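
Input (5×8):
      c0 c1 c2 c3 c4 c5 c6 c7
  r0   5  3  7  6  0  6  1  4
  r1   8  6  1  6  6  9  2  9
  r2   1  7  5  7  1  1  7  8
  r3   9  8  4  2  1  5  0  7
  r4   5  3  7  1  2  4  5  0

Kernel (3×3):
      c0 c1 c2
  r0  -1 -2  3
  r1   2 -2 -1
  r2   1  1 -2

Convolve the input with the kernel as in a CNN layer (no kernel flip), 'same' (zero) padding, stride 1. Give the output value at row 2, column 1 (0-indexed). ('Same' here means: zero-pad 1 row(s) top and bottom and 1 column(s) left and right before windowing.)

-25

The receptive field on the zero-padded input at this output position is [8 6 1 / 1 7 5 / 9 8 4]. Elementwise product with the kernel and sum: 8·-1 + 6·-2 + 1·3 + 1·2 + 7·-2 + 5·-1 + 9·1 + 8·1 + 4·-2.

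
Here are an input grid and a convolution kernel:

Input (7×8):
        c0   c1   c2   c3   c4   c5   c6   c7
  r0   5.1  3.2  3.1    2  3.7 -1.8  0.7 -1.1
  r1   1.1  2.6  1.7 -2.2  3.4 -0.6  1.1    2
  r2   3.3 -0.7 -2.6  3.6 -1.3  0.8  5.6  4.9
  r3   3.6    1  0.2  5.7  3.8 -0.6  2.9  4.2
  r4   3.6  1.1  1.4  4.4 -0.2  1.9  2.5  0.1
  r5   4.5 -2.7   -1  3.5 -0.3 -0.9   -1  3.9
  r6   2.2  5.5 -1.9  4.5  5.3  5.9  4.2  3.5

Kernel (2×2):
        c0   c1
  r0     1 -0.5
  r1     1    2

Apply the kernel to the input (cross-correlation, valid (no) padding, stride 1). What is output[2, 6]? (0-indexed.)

The receptive field on the input at this output position is [5.6 4.9 / 2.9 4.2]. Elementwise product with the kernel and sum: 5.6·1 + 4.9·-0.5 + 2.9·1 + 4.2·2.

14.45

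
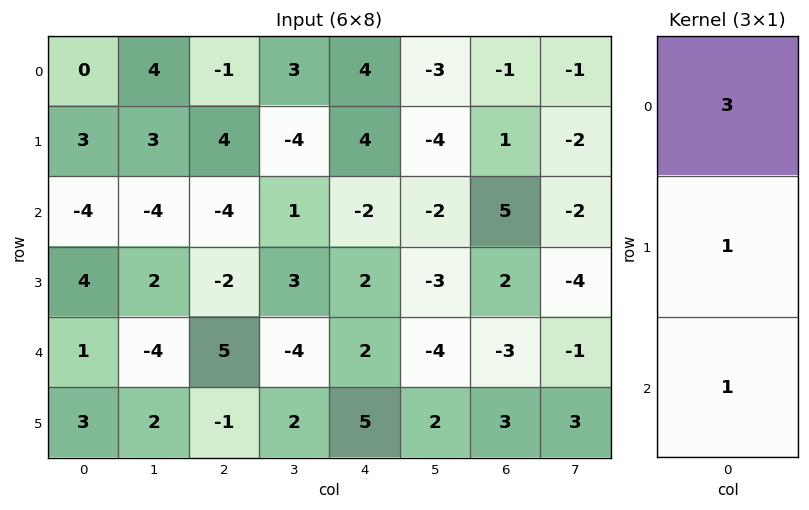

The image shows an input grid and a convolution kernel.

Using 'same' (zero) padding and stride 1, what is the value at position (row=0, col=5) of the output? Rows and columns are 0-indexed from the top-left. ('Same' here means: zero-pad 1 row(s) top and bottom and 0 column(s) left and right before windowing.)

The receptive field on the zero-padded input at this output position is [0 / -3 / -4]. Elementwise product with the kernel and sum: 0·3 + -3·1 + -4·1.

-7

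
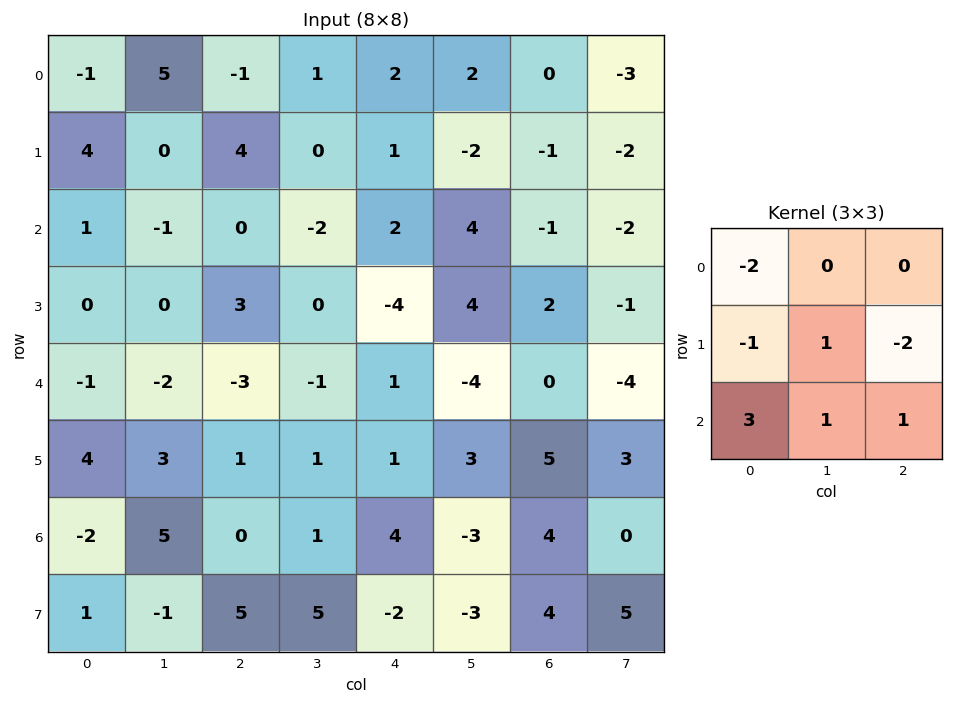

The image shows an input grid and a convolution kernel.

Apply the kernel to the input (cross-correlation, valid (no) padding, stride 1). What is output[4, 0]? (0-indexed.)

-2

The receptive field on the input at this output position is [-1 -2 -3 / 4 3 1 / -2 5 0]. Elementwise product with the kernel and sum: -1·-2 + 4·-1 + 3·1 + 1·-2 + -2·3 + 5·1 + 0·1.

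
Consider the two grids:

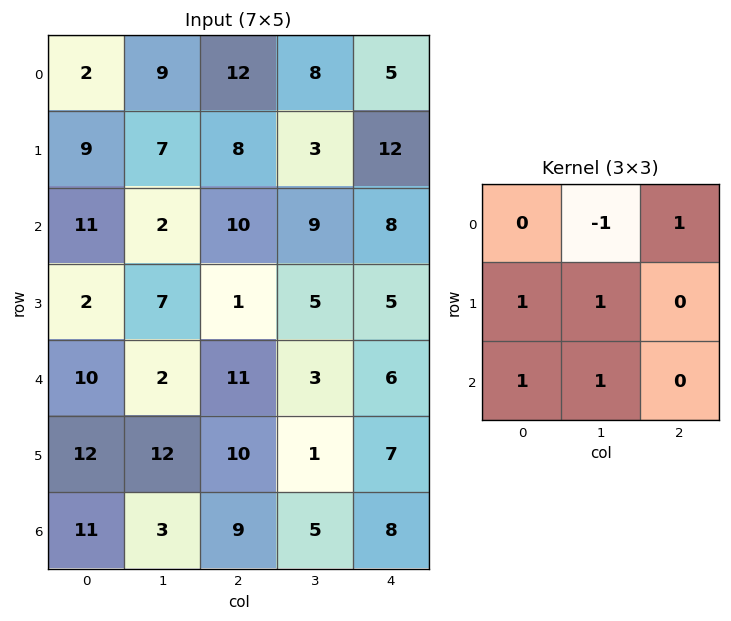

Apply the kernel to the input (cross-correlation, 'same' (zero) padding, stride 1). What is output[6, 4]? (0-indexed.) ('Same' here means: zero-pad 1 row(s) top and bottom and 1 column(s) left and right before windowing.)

The receptive field on the zero-padded input at this output position is [1 7 0 / 5 8 0 / 0 0 0]. Elementwise product with the kernel and sum: 7·-1 + 0·1 + 5·1 + 8·1 + 0·1 + 0·1.

6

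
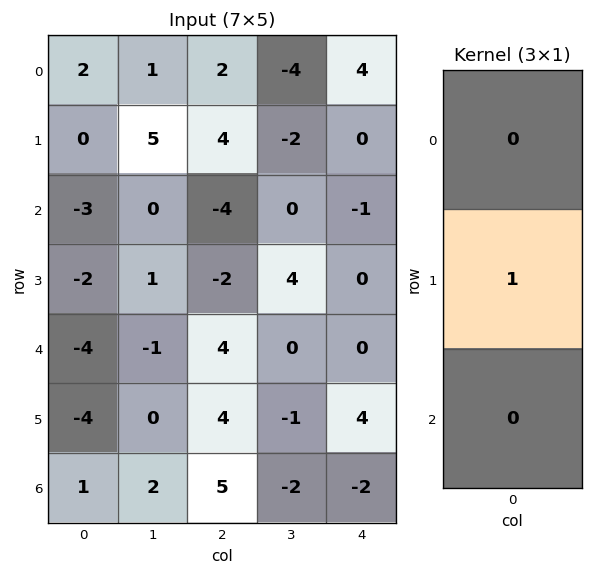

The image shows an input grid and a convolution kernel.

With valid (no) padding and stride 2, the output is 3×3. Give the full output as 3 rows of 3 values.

0 4 0
-2 -2 0
-4 4 4

Output[0,0]: The receptive field on the input at this output position is [2 / 0 / -3]. Elementwise product with the kernel and sum: 0·1.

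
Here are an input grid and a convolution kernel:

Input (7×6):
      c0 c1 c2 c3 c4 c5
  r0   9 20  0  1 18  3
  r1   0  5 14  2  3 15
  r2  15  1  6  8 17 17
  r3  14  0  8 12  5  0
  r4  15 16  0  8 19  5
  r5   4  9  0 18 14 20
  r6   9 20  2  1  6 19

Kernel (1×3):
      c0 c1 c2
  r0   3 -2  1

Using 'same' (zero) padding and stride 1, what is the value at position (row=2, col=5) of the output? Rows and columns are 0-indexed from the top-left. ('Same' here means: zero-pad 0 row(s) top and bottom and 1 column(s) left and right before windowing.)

The receptive field on the zero-padded input at this output position is [17 17 0]. Elementwise product with the kernel and sum: 17·3 + 17·-2 + 0·1.

17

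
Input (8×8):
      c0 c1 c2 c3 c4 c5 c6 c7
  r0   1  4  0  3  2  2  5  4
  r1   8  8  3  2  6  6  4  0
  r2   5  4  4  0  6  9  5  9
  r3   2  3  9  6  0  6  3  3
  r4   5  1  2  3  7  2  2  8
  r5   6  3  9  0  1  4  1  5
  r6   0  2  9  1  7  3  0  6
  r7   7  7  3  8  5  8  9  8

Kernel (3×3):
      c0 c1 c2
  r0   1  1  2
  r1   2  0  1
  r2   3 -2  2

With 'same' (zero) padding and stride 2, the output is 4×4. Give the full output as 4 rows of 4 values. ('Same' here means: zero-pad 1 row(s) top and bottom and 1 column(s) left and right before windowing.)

Output[0,0]: The receptive field on the zero-padded input at this output position is [0 0 0 / 0 1 4 / 0 8 8]. Elementwise product with the kernel and sum: 0·1 + 0·1 + 0·2 + 0·2 + 4·1 + 0·3 + 8·-2 + 8·2.
Output[0,1]: The receptive field on the zero-padded input at this output position is [0 0 0 / 4 0 3 / 8 3 2]. Elementwise product with the kernel and sum: 0·1 + 0·1 + 0·2 + 4·2 + 3·1 + 8·3 + 3·-2 + 2·2.

4 33 14 18
30 26 59 55
3 20 32 47
14 48 44 49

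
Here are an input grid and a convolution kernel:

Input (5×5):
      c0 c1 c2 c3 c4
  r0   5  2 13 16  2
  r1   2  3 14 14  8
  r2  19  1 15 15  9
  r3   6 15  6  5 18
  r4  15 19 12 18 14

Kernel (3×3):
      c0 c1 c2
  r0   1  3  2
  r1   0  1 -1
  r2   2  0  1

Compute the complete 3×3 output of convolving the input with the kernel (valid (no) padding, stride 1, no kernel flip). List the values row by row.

Output[0,0]: The receptive field on the input at this output position is [5 2 13 / 2 3 14 / 19 1 15]. Elementwise product with the kernel and sum: 5·1 + 2·3 + 13·2 + 3·1 + 14·-1 + 19·2 + 15·1.
Output[0,1]: The receptive field on the input at this output position is [2 13 16 / 3 14 14 / 1 15 15]. Elementwise product with the kernel and sum: 2·1 + 13·3 + 16·2 + 14·1 + 14·-1 + 1·2 + 15·1.

79 90 110
43 108 108
103 133 103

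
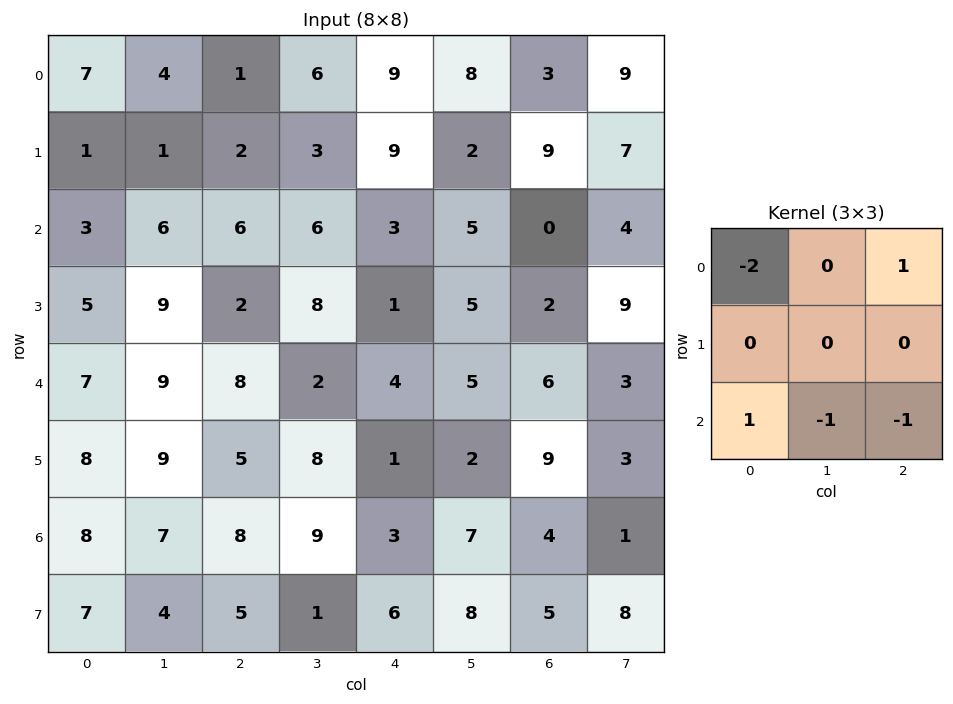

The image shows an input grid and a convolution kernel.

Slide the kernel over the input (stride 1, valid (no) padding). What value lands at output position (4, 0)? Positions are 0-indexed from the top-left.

-13

The receptive field on the input at this output position is [7 9 8 / 8 9 5 / 8 7 8]. Elementwise product with the kernel and sum: 7·-2 + 8·1 + 8·1 + 7·-1 + 8·-1.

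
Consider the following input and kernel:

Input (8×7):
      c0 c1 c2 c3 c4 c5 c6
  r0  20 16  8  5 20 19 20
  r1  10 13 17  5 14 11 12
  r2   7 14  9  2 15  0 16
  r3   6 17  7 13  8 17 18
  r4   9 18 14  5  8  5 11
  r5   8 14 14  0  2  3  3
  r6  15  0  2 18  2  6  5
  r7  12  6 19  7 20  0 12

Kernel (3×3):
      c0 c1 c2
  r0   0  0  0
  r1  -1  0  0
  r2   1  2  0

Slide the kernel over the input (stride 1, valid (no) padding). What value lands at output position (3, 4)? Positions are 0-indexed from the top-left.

The receptive field on the input at this output position is [8 17 18 / 8 5 11 / 2 3 3]. Elementwise product with the kernel and sum: 8·-1 + 2·1 + 3·2.

0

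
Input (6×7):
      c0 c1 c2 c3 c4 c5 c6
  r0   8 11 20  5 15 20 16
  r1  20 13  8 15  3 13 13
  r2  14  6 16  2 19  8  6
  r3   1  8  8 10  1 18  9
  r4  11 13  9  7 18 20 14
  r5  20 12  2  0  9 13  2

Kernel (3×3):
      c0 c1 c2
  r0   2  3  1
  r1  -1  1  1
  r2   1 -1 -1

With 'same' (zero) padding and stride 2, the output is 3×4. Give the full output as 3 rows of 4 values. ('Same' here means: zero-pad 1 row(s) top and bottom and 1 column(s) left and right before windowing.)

-14 4 29 -4
84 67 68 72
3 63 50 68

Output[0,0]: The receptive field on the zero-padded input at this output position is [0 0 0 / 0 8 11 / 0 20 13]. Elementwise product with the kernel and sum: 0·2 + 0·3 + 0·1 + 0·-1 + 8·1 + 11·1 + 0·1 + 20·-1 + 13·-1.
Output[0,1]: The receptive field on the zero-padded input at this output position is [0 0 0 / 11 20 5 / 13 8 15]. Elementwise product with the kernel and sum: 0·2 + 0·3 + 0·1 + 11·-1 + 20·1 + 5·1 + 13·1 + 8·-1 + 15·-1.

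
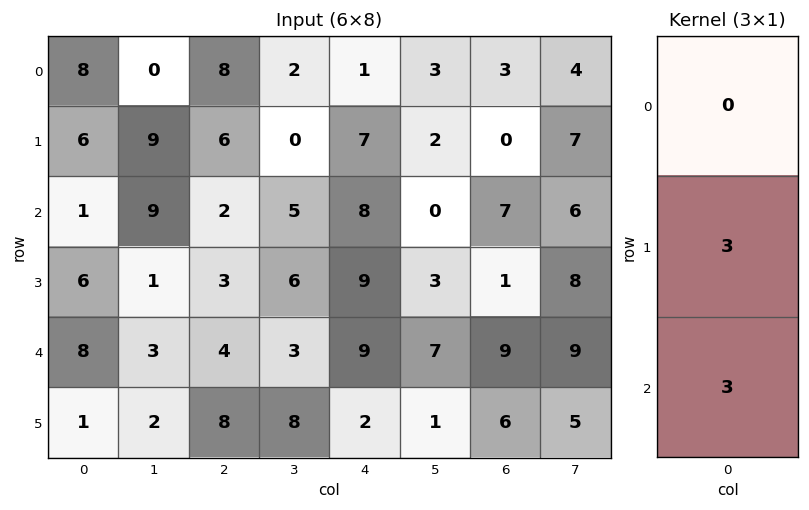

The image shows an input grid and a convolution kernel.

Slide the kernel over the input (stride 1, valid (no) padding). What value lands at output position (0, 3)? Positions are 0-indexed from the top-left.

The receptive field on the input at this output position is [2 / 0 / 5]. Elementwise product with the kernel and sum: 0·3 + 5·3.

15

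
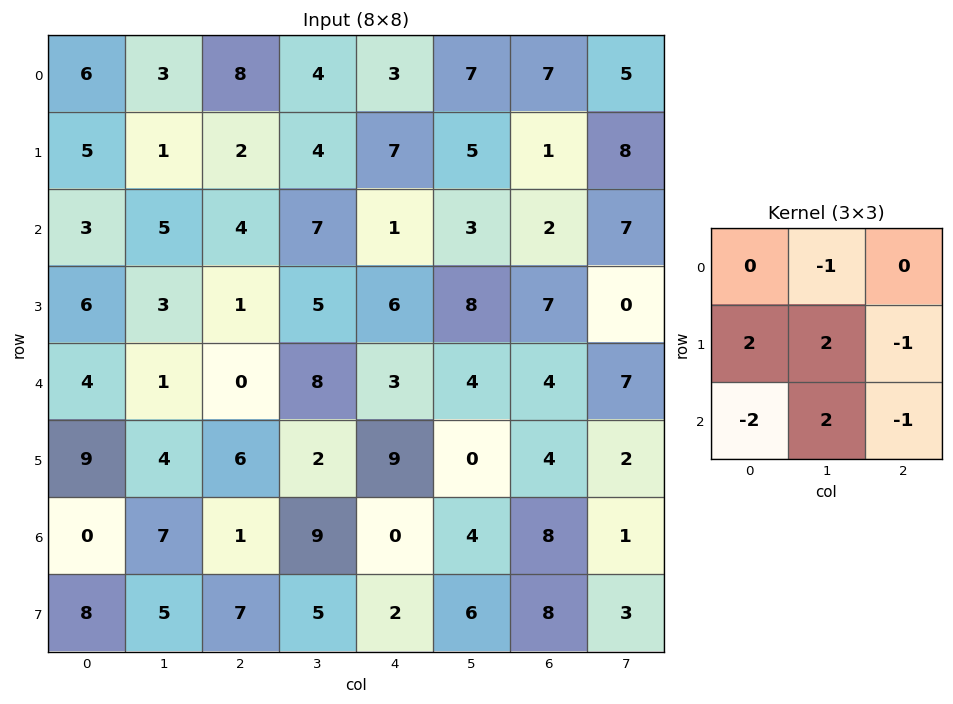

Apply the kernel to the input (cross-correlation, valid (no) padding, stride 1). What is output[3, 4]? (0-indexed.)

The receptive field on the input at this output position is [6 8 7 / 3 4 4 / 9 0 4]. Elementwise product with the kernel and sum: 8·-1 + 3·2 + 4·2 + 4·-1 + 9·-2 + 0·2 + 4·-1.

-20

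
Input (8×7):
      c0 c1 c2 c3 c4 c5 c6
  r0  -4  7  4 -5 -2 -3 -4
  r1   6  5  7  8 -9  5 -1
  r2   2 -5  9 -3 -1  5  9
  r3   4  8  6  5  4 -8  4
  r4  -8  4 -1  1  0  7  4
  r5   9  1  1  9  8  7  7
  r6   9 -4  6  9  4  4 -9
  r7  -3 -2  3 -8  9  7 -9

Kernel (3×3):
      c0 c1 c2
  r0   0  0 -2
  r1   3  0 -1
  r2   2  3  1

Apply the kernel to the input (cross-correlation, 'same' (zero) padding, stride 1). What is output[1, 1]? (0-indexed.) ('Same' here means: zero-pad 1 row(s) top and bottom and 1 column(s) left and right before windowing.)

The receptive field on the zero-padded input at this output position is [-4 7 4 / 6 5 7 / 2 -5 9]. Elementwise product with the kernel and sum: 4·-2 + 6·3 + 7·-1 + 2·2 + -5·3 + 9·1.

1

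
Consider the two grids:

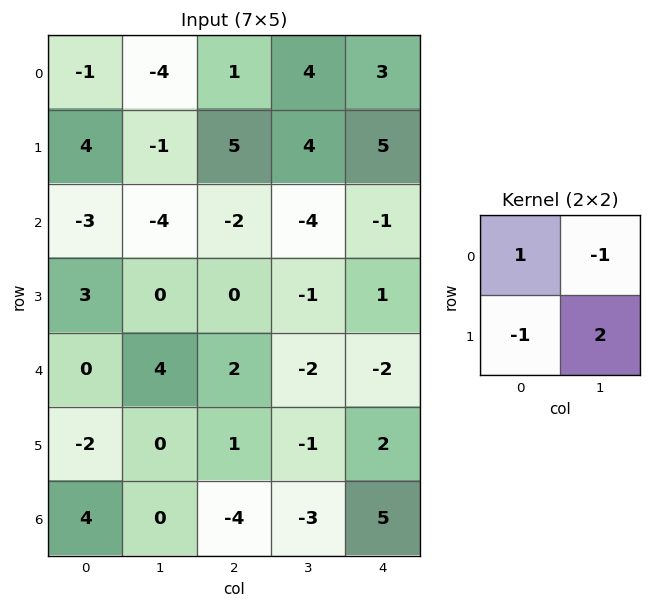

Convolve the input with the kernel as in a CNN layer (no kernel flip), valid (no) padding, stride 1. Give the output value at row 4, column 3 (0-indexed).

5

The receptive field on the input at this output position is [-2 -2 / -1 2]. Elementwise product with the kernel and sum: -2·1 + -2·-1 + -1·-1 + 2·2.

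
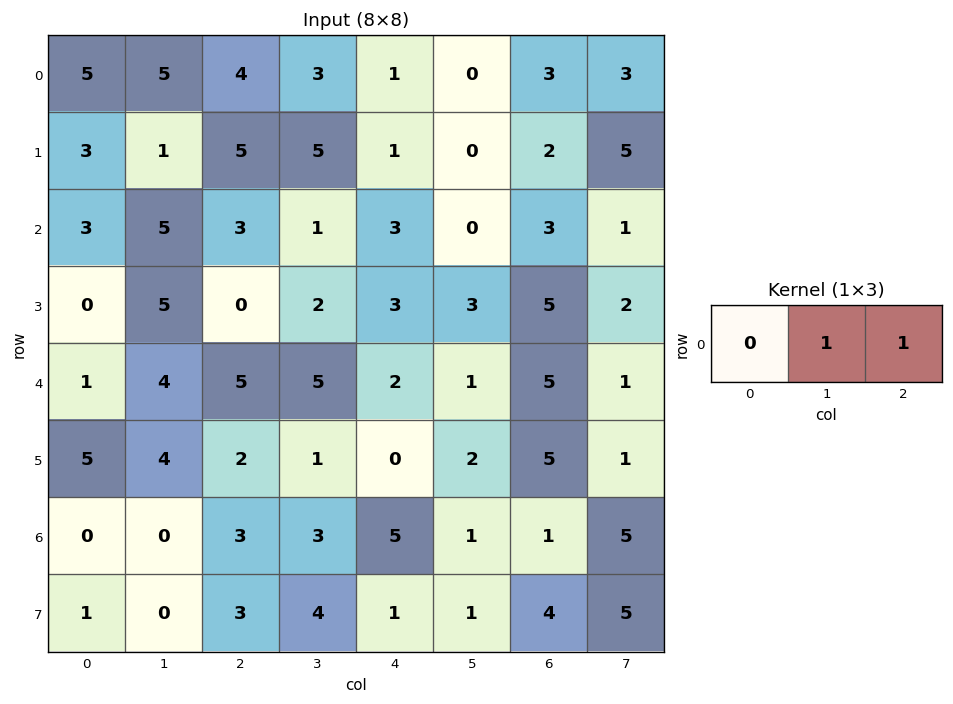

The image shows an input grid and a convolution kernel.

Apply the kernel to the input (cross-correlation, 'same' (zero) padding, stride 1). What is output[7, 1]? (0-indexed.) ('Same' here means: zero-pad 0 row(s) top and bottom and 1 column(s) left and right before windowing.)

3

The receptive field on the zero-padded input at this output position is [1 0 3]. Elementwise product with the kernel and sum: 0·1 + 3·1.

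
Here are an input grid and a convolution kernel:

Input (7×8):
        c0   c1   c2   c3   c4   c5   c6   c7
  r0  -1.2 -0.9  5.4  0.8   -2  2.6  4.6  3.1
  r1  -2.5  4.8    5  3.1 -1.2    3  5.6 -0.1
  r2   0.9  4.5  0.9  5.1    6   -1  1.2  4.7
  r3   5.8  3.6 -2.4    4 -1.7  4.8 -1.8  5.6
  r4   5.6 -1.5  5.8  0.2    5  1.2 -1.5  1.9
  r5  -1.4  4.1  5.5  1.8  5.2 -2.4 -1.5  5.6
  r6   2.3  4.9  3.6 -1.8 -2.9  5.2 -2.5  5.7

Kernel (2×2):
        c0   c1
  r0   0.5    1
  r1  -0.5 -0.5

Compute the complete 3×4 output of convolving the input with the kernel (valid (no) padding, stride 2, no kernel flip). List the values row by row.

-2.65 -0.55 0.7 2.65
0.25 4.75 0.45 3.4
-0.05 -0.55 2.3 -0.9

Output[0,0]: The receptive field on the input at this output position is [-1.2 -0.9 / -2.5 4.8]. Elementwise product with the kernel and sum: -1.2·0.5 + -0.9·1 + -2.5·-0.5 + 4.8·-0.5.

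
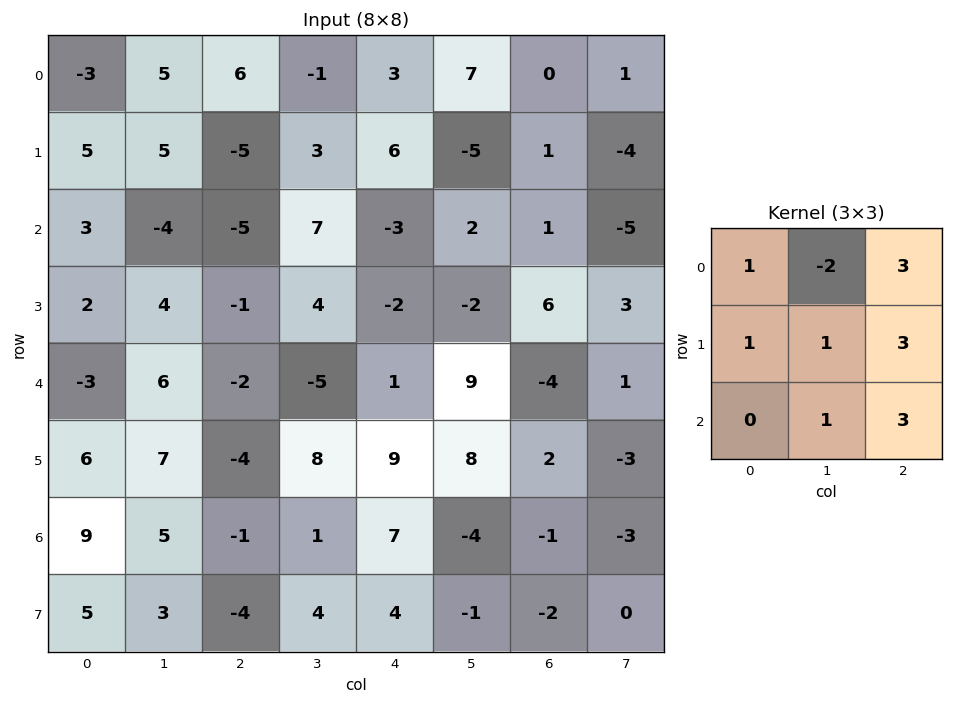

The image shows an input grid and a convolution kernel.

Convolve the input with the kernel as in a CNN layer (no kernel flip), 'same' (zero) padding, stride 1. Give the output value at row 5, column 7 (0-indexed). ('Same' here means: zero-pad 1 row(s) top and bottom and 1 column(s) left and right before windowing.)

-10

The receptive field on the zero-padded input at this output position is [-4 1 0 / 2 -3 0 / -1 -3 0]. Elementwise product with the kernel and sum: -4·1 + 1·-2 + 0·3 + 2·1 + -3·1 + 0·3 + -3·1 + 0·3.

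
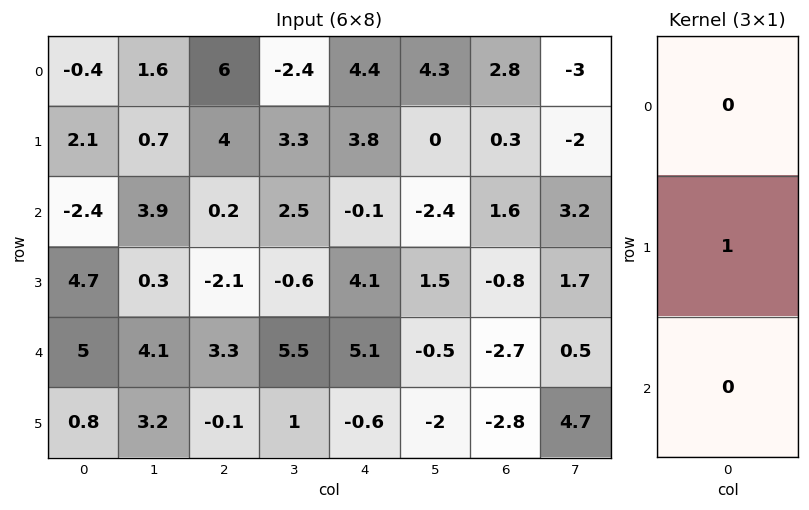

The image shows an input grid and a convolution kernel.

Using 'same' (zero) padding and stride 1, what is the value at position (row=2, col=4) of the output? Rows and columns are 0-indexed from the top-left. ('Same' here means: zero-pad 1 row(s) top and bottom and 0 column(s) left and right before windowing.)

The receptive field on the zero-padded input at this output position is [3.8 / -0.1 / 4.1]. Elementwise product with the kernel and sum: -0.1·1.

-0.1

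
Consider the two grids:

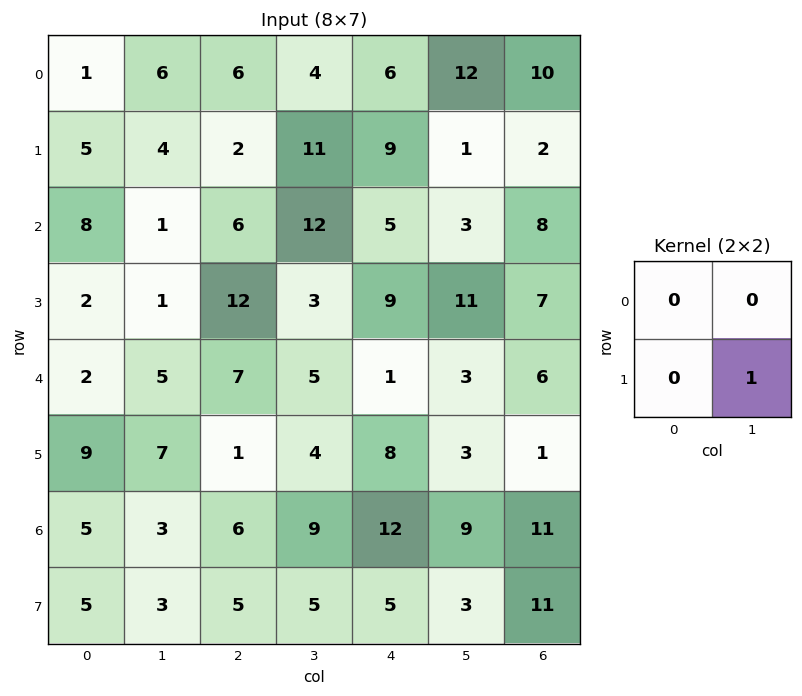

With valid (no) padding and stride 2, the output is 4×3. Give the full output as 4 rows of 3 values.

4 11 1
1 3 11
7 4 3
3 5 3

Output[0,0]: The receptive field on the input at this output position is [1 6 / 5 4]. Elementwise product with the kernel and sum: 4·1.
Output[0,1]: The receptive field on the input at this output position is [6 4 / 2 11]. Elementwise product with the kernel and sum: 11·1.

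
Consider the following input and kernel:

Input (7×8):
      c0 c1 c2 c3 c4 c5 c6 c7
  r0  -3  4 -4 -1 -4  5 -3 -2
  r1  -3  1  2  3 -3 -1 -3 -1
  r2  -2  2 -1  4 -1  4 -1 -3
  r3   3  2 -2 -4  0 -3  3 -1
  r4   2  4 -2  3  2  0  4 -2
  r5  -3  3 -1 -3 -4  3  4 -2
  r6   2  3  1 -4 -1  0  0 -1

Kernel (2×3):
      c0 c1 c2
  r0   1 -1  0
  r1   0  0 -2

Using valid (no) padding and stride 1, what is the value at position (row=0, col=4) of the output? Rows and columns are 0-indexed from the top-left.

-3

The receptive field on the input at this output position is [-4 5 -3 / -3 -1 -3]. Elementwise product with the kernel and sum: -4·1 + 5·-1 + -3·-2.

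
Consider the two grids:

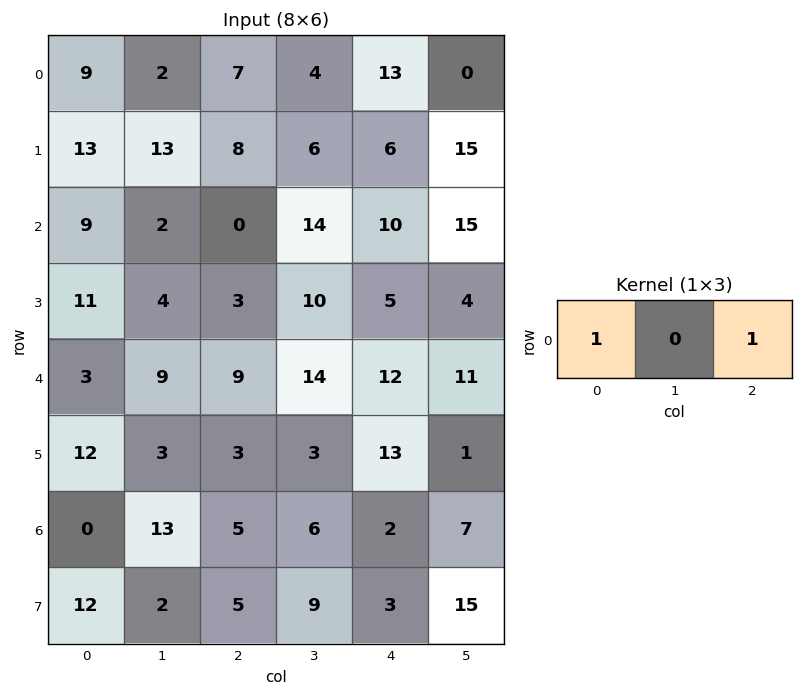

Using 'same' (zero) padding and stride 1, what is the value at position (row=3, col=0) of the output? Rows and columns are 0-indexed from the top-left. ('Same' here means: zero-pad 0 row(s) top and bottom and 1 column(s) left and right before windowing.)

The receptive field on the zero-padded input at this output position is [0 11 4]. Elementwise product with the kernel and sum: 0·1 + 4·1.

4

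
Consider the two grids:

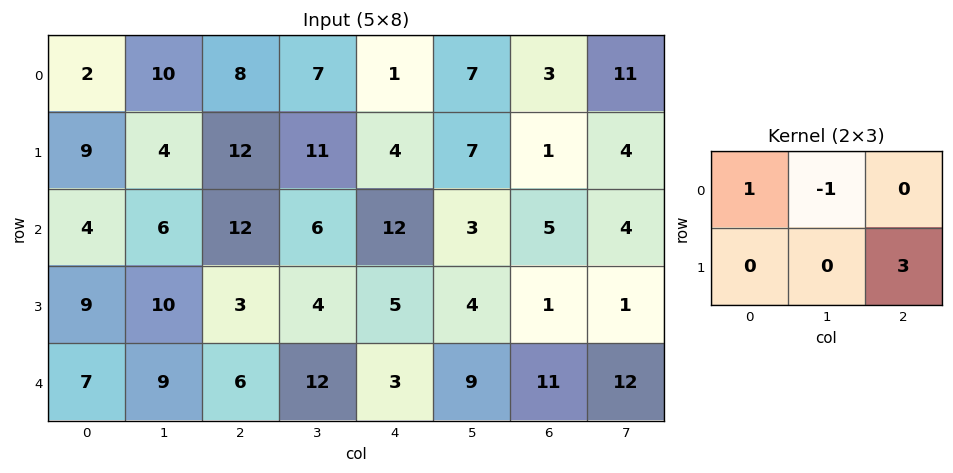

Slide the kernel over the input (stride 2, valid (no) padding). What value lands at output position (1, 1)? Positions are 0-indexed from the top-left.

21

The receptive field on the input at this output position is [12 6 12 / 3 4 5]. Elementwise product with the kernel and sum: 12·1 + 6·-1 + 5·3.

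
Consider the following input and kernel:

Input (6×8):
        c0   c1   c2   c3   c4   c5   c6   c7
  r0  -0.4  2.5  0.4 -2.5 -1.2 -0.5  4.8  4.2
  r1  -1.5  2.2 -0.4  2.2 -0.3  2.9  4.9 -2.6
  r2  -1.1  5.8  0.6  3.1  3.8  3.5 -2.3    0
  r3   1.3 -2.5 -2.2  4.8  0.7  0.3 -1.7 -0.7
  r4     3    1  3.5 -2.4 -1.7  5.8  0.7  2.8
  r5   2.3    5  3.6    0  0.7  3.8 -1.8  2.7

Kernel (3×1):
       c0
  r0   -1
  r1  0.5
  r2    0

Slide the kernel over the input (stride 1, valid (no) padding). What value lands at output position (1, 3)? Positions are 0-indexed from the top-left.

The receptive field on the input at this output position is [2.2 / 3.1 / 4.8]. Elementwise product with the kernel and sum: 2.2·-1 + 3.1·0.5.

-0.65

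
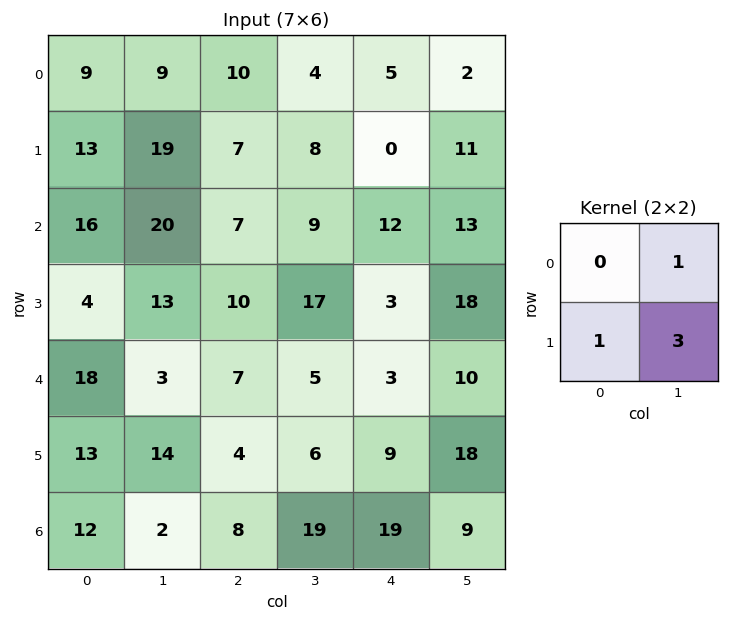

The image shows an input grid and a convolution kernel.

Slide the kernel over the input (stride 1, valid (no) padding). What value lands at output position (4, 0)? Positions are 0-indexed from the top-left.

58

The receptive field on the input at this output position is [18 3 / 13 14]. Elementwise product with the kernel and sum: 3·1 + 13·1 + 14·3.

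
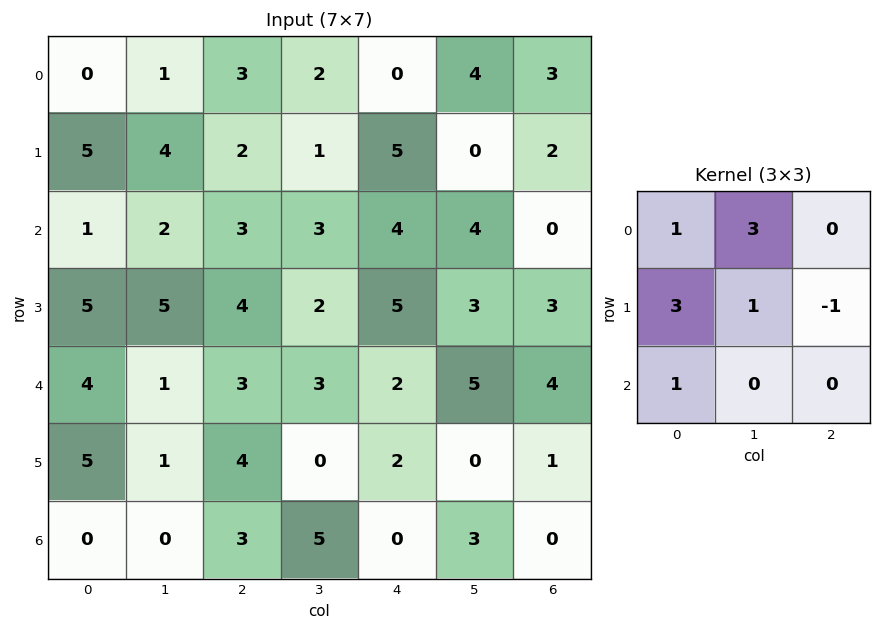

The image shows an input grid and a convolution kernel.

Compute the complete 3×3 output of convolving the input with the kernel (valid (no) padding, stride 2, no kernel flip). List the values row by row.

Output[0,0]: The receptive field on the input at this output position is [0 1 3 / 5 4 2 / 1 2 3]. Elementwise product with the kernel and sum: 0·1 + 1·3 + 5·3 + 4·1 + 2·-1 + 1·1.
Output[0,1]: The receptive field on the input at this output position is [3 2 0 / 2 1 5 / 3 3 4]. Elementwise product with the kernel and sum: 3·1 + 2·3 + 2·3 + 1·1 + 5·-1 + 3·1.

21 14 29
27 24 33
19 25 22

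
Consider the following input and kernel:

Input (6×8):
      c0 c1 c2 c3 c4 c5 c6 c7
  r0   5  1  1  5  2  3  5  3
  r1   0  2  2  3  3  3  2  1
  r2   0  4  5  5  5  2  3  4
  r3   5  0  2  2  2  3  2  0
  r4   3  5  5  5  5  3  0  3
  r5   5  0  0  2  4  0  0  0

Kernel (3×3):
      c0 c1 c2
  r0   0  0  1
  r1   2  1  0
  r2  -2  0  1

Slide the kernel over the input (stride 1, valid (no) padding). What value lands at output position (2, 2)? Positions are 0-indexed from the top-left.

6

The receptive field on the input at this output position is [5 5 5 / 2 2 2 / 5 5 5]. Elementwise product with the kernel and sum: 5·1 + 2·2 + 2·1 + 5·-2 + 5·1.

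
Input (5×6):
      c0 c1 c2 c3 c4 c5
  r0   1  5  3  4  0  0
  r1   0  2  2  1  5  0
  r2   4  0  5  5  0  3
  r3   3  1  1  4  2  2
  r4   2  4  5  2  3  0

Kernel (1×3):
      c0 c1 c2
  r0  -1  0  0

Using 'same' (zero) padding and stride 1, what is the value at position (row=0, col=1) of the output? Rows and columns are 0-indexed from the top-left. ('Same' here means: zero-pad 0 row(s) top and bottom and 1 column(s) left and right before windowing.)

-1

The receptive field on the zero-padded input at this output position is [1 5 3]. Elementwise product with the kernel and sum: 1·-1.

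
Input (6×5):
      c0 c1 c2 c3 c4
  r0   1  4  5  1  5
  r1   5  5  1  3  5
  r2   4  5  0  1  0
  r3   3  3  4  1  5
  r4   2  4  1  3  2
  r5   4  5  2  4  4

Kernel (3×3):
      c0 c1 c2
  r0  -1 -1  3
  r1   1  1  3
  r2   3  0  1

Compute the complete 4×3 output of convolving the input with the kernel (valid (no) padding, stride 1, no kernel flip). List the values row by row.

Output[0,0]: The receptive field on the input at this output position is [1 4 5 / 5 5 1 / 4 5 0]. Elementwise product with the kernel and sum: 1·-1 + 4·-1 + 5·3 + 5·1 + 5·1 + 1·3 + 4·3 + 0·1.
Output[0,1]: The receptive field on the input at this output position is [4 5 1 / 5 1 3 / 5 0 1]. Elementwise product with the kernel and sum: 4·-1 + 5·-1 + 1·3 + 5·1 + 1·1 + 3·3 + 5·3 + 1·1.

35 25 28
15 21 29
16 23 24
29 29 30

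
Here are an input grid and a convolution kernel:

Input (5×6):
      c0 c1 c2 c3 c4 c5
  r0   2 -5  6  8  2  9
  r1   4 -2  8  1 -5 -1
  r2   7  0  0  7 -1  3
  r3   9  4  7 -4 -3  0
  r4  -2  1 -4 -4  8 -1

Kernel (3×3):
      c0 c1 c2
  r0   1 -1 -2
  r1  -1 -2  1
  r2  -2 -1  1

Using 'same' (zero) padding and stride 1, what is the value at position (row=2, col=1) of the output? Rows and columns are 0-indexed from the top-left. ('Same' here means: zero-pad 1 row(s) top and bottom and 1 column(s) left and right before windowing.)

The receptive field on the zero-padded input at this output position is [4 -2 8 / 7 0 0 / 9 4 7]. Elementwise product with the kernel and sum: 4·1 + -2·-1 + 8·-2 + 7·-1 + 0·-2 + 0·1 + 9·-2 + 4·-1 + 7·1.

-32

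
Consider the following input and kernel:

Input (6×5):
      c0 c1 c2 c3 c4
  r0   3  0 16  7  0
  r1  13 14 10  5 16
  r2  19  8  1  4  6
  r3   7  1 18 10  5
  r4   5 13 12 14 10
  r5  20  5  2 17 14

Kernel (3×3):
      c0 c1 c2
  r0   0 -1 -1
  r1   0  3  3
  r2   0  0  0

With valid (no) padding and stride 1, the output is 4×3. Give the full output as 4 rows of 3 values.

56 22 56
3 0 9
48 79 35
56 50 57

Output[0,0]: The receptive field on the input at this output position is [3 0 16 / 13 14 10 / 19 8 1]. Elementwise product with the kernel and sum: 0·-1 + 16·-1 + 14·3 + 10·3.
Output[0,1]: The receptive field on the input at this output position is [0 16 7 / 14 10 5 / 8 1 4]. Elementwise product with the kernel and sum: 16·-1 + 7·-1 + 10·3 + 5·3.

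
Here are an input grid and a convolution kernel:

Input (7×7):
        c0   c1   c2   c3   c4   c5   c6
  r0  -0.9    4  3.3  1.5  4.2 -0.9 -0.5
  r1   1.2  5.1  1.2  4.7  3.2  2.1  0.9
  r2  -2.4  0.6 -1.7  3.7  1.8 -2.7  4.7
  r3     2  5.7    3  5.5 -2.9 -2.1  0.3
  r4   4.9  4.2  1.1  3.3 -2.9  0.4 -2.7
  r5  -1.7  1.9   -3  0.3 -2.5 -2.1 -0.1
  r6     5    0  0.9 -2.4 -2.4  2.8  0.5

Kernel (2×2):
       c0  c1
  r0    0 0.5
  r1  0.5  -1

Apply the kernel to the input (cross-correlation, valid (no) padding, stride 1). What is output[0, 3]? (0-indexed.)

1.25

The receptive field on the input at this output position is [1.5 4.2 / 4.7 3.2]. Elementwise product with the kernel and sum: 4.2·0.5 + 4.7·0.5 + 3.2·-1.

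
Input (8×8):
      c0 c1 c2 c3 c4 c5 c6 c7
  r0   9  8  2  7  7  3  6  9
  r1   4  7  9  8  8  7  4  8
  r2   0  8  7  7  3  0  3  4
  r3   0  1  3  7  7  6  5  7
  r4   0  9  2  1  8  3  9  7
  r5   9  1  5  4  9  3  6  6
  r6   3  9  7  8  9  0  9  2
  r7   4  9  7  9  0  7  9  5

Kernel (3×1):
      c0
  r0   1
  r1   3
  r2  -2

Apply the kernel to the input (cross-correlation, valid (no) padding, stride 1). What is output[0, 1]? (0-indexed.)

The receptive field on the input at this output position is [8 / 7 / 8]. Elementwise product with the kernel and sum: 8·1 + 7·3 + 8·-2.

13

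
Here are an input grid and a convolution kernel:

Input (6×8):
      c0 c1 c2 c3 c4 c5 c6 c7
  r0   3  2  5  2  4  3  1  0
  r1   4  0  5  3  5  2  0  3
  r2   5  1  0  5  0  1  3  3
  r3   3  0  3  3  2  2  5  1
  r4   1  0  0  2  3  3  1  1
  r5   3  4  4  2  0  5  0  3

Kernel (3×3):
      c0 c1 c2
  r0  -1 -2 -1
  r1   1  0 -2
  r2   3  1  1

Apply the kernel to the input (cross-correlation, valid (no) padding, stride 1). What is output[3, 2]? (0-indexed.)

-3

The receptive field on the input at this output position is [3 3 2 / 0 2 3 / 4 2 0]. Elementwise product with the kernel and sum: 3·-1 + 3·-2 + 2·-1 + 0·1 + 3·-2 + 4·3 + 2·1 + 0·1.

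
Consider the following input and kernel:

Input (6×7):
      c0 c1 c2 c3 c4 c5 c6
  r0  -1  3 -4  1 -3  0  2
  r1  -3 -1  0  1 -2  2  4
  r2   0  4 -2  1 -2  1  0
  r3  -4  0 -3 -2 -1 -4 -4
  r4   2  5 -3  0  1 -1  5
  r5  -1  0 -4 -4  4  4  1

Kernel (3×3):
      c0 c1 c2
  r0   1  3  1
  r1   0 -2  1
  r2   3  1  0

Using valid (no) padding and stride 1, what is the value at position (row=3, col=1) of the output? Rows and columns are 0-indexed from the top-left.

The receptive field on the input at this output position is [0 -3 -2 / 5 -3 0 / 0 -4 -4]. Elementwise product with the kernel and sum: 0·1 + -3·3 + -2·1 + -3·-2 + 0·1 + 0·3 + -4·1.

-9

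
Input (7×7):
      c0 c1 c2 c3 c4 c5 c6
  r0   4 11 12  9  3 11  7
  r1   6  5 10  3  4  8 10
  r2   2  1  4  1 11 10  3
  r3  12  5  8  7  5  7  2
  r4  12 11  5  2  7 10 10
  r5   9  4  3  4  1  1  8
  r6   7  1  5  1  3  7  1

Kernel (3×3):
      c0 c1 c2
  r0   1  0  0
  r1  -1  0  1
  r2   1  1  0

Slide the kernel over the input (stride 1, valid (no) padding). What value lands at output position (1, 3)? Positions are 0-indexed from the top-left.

The receptive field on the input at this output position is [3 4 8 / 1 11 10 / 7 5 7]. Elementwise product with the kernel and sum: 3·1 + 1·-1 + 10·1 + 7·1 + 5·1.

24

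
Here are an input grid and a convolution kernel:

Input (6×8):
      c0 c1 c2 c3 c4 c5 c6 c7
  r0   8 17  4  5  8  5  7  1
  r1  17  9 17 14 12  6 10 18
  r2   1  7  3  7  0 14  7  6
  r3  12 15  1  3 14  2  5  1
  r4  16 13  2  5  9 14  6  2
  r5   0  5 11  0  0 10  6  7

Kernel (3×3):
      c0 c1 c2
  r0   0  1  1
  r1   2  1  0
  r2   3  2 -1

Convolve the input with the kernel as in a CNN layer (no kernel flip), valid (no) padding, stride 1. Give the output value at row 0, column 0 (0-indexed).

78

The receptive field on the input at this output position is [8 17 4 / 17 9 17 / 1 7 3]. Elementwise product with the kernel and sum: 17·1 + 4·1 + 17·2 + 9·1 + 1·3 + 7·2 + 3·-1.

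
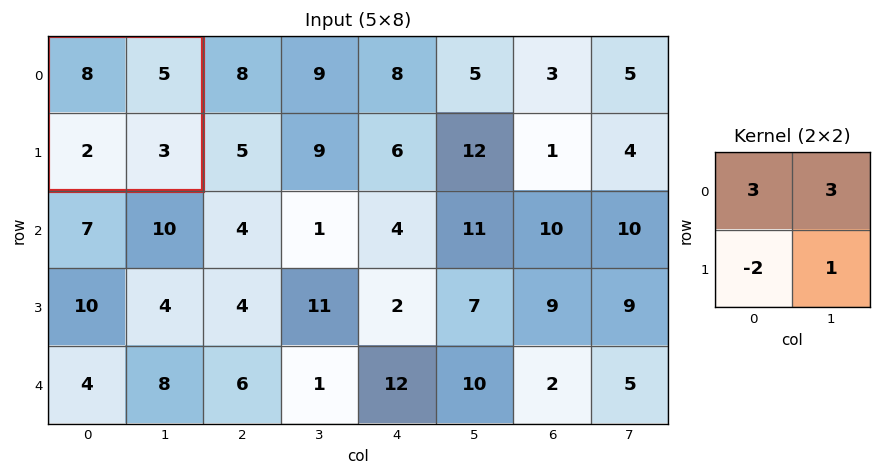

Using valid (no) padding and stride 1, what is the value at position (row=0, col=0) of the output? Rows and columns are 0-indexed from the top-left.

The receptive field on the input at this output position is [8 5 / 2 3]. Elementwise product with the kernel and sum: 8·3 + 5·3 + 2·-2 + 3·1.

38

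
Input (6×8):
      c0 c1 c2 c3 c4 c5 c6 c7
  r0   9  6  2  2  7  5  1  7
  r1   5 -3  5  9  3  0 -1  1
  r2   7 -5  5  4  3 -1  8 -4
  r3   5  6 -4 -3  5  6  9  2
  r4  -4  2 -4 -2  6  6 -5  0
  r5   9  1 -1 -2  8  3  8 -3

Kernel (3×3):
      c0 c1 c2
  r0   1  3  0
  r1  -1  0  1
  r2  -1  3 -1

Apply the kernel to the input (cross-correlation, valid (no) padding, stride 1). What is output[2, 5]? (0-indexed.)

-2

The receptive field on the input at this output position is [-1 8 -4 / 6 9 2 / 6 -5 0]. Elementwise product with the kernel and sum: -1·1 + 8·3 + 6·-1 + 2·1 + 6·-1 + -5·3 + 0·-1.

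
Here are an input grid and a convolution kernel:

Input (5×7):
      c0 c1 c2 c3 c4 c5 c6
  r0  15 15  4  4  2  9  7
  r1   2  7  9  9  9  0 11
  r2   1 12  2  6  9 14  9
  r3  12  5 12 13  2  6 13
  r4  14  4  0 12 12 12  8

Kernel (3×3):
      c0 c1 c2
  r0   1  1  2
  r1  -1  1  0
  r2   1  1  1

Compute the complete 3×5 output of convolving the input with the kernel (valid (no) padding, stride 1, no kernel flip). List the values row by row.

Output[0,0]: The receptive field on the input at this output position is [15 15 4 / 2 7 9 / 1 12 2]. Elementwise product with the kernel and sum: 15·1 + 15·1 + 4·2 + 2·-1 + 7·1 + 1·1 + 12·1 + 2·1.

58 49 29 53 48
67 54 67 42 57
28 49 51 68 77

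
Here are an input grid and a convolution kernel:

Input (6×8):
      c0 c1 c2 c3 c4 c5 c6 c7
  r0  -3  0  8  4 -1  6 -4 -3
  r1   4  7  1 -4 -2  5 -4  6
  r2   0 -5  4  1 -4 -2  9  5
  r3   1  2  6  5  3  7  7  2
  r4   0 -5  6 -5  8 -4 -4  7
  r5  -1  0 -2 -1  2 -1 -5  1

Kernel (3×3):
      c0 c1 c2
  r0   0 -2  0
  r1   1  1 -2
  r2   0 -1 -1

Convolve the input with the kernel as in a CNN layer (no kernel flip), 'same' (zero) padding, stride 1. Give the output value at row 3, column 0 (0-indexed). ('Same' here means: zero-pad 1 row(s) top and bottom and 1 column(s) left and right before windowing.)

2

The receptive field on the zero-padded input at this output position is [0 0 -5 / 0 1 2 / 0 0 -5]. Elementwise product with the kernel and sum: 0·-2 + 0·1 + 1·1 + 2·-2 + 0·-1 + -5·-1.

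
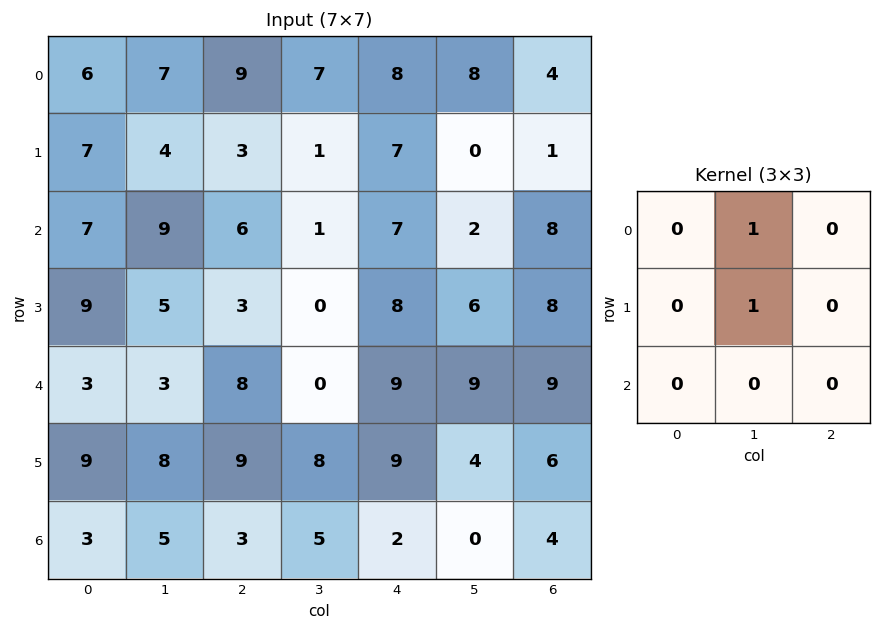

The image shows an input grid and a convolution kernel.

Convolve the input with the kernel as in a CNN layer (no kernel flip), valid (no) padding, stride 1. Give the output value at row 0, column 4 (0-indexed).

The receptive field on the input at this output position is [8 8 4 / 7 0 1 / 7 2 8]. Elementwise product with the kernel and sum: 8·1 + 0·1.

8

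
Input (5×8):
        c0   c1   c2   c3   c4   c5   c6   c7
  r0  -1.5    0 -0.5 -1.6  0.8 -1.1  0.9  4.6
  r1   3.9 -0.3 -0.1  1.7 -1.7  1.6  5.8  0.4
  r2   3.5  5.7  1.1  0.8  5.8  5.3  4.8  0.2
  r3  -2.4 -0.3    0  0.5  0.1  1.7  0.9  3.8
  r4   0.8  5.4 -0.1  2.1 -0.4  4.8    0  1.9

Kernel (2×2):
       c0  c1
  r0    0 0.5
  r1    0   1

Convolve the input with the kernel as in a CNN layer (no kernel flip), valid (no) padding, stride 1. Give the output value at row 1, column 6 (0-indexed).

0.4

The receptive field on the input at this output position is [5.8 0.4 / 4.8 0.2]. Elementwise product with the kernel and sum: 0.4·0.5 + 0.2·1.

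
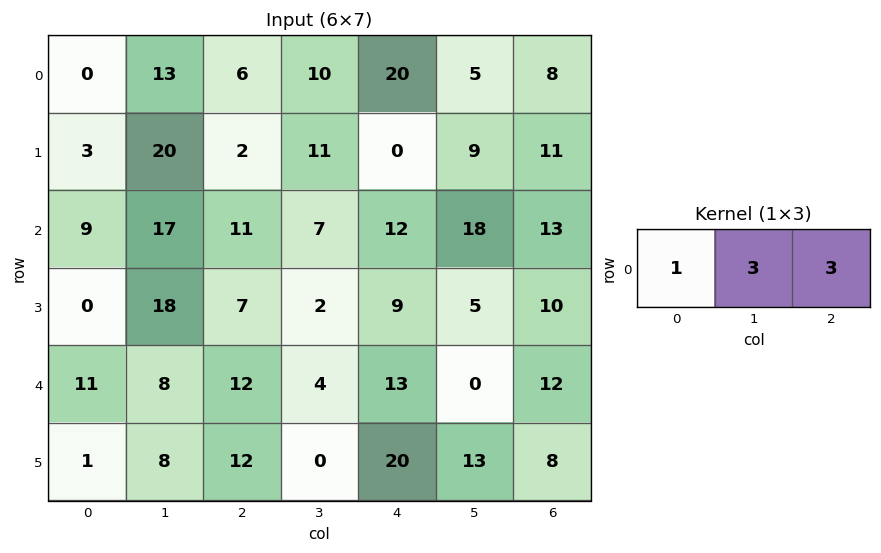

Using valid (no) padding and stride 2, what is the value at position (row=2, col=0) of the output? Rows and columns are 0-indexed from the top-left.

The receptive field on the input at this output position is [11 8 12]. Elementwise product with the kernel and sum: 11·1 + 8·3 + 12·3.

71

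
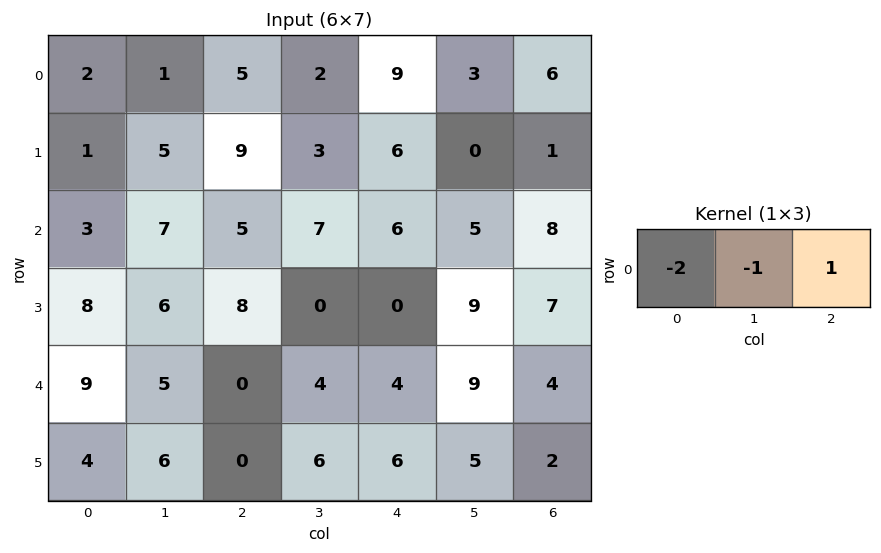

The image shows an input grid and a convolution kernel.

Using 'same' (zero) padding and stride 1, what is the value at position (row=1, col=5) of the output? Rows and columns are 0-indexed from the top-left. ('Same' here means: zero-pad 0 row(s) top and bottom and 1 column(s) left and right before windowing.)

The receptive field on the zero-padded input at this output position is [6 0 1]. Elementwise product with the kernel and sum: 6·-2 + 0·-1 + 1·1.

-11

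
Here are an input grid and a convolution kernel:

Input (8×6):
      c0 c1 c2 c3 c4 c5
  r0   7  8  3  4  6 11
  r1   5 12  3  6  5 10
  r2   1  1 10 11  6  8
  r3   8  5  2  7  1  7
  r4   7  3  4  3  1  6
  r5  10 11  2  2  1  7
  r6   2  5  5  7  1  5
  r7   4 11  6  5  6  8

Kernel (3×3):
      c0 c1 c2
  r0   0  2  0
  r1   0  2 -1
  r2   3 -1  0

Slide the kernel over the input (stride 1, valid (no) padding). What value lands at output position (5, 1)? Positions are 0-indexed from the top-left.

34

The receptive field on the input at this output position is [11 2 2 / 5 5 7 / 11 6 5]. Elementwise product with the kernel and sum: 2·2 + 5·2 + 7·-1 + 11·3 + 6·-1.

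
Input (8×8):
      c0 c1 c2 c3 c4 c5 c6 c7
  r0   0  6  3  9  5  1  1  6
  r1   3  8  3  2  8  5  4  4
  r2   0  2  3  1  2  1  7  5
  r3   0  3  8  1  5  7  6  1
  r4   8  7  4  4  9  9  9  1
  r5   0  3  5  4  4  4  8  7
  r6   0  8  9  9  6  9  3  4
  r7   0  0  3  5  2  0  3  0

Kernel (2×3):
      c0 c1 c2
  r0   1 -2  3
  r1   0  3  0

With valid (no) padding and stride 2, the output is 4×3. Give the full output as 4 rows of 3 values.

21 6 21
14 10 42
15 35 30
11 24 -3

Output[0,0]: The receptive field on the input at this output position is [0 6 3 / 3 8 3]. Elementwise product with the kernel and sum: 0·1 + 6·-2 + 3·3 + 8·3.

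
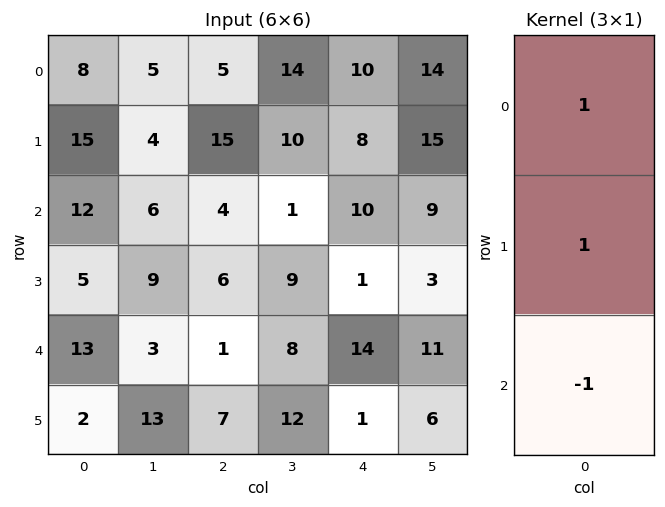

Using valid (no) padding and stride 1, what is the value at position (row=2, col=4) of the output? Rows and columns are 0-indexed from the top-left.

-3

The receptive field on the input at this output position is [10 / 1 / 14]. Elementwise product with the kernel and sum: 10·1 + 1·1 + 14·-1.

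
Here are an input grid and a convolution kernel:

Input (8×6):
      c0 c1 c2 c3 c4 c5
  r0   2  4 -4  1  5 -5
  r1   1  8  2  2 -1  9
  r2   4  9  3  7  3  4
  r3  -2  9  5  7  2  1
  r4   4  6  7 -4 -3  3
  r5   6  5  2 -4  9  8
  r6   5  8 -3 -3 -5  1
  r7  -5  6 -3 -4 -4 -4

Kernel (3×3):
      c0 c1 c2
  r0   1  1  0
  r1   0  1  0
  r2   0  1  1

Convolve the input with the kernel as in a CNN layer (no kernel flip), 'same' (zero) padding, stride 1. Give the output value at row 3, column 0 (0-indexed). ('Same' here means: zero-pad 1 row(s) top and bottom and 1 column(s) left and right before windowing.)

The receptive field on the zero-padded input at this output position is [0 4 9 / 0 -2 9 / 0 4 6]. Elementwise product with the kernel and sum: 0·1 + 4·1 + -2·1 + 4·1 + 6·1.

12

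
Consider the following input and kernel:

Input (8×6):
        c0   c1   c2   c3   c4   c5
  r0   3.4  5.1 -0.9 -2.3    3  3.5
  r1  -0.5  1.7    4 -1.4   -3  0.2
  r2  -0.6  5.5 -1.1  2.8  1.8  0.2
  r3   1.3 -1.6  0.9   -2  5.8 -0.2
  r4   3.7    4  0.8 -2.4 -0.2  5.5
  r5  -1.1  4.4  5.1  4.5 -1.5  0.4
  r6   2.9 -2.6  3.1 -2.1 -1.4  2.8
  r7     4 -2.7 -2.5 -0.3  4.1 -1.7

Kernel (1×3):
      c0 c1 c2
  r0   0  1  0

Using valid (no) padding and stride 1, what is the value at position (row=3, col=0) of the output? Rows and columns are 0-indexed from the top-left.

-1.6

The receptive field on the input at this output position is [1.3 -1.6 0.9]. Elementwise product with the kernel and sum: -1.6·1.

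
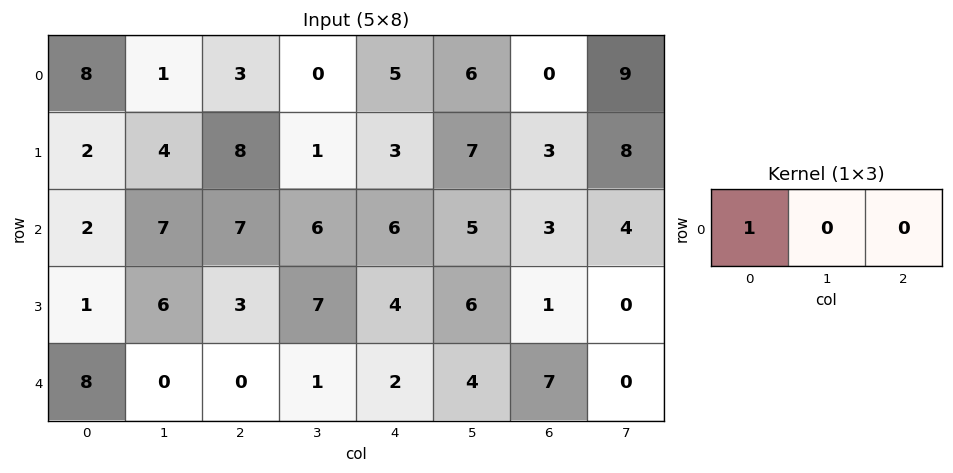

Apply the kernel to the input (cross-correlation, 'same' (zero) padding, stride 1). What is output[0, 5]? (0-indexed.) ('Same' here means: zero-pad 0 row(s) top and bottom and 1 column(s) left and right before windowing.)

The receptive field on the zero-padded input at this output position is [5 6 0]. Elementwise product with the kernel and sum: 5·1.

5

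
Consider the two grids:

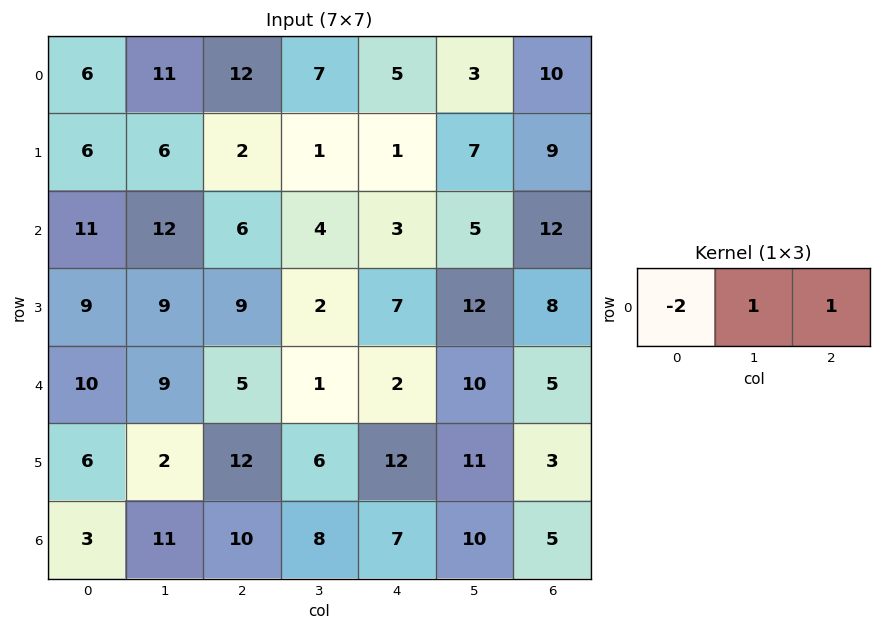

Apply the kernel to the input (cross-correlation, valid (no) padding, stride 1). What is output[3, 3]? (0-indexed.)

15

The receptive field on the input at this output position is [2 7 12]. Elementwise product with the kernel and sum: 2·-2 + 7·1 + 12·1.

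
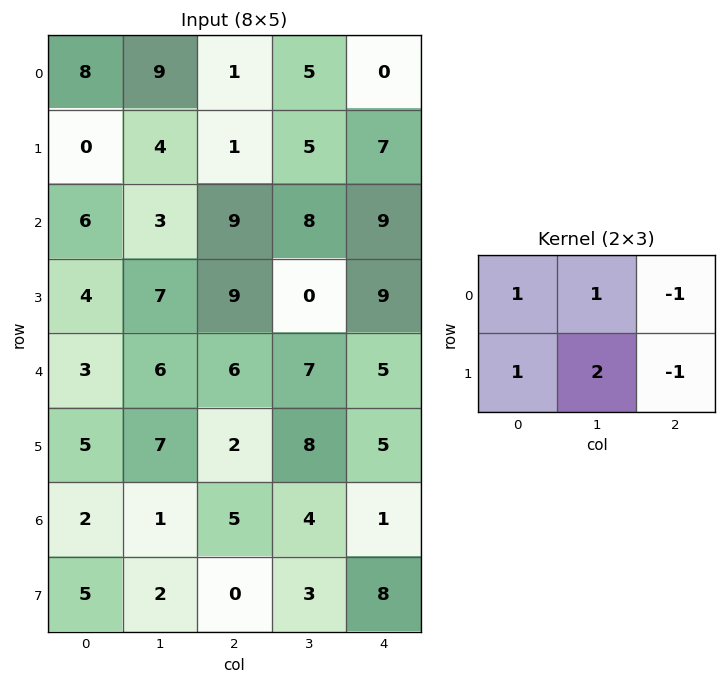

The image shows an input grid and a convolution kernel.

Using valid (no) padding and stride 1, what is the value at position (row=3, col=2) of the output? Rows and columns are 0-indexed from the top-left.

The receptive field on the input at this output position is [9 0 9 / 6 7 5]. Elementwise product with the kernel and sum: 9·1 + 0·1 + 9·-1 + 6·1 + 7·2 + 5·-1.

15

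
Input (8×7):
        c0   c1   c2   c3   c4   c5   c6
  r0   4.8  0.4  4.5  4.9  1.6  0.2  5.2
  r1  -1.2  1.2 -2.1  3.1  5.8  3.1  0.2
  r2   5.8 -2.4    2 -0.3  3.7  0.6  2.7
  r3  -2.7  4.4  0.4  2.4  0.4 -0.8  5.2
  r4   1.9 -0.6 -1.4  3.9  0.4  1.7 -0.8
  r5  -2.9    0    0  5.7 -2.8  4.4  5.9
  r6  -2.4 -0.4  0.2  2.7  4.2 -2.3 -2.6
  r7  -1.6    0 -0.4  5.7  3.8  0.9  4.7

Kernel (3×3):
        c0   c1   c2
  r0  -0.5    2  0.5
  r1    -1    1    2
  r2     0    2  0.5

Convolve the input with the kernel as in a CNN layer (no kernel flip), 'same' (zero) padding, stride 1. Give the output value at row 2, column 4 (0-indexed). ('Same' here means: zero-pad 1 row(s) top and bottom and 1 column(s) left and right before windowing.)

17.2

The receptive field on the zero-padded input at this output position is [3.1 5.8 3.1 / -0.3 3.7 0.6 / 2.4 0.4 -0.8]. Elementwise product with the kernel and sum: 3.1·-0.5 + 5.8·2 + 3.1·0.5 + -0.3·-1 + 3.7·1 + 0.6·2 + 0.4·2 + -0.8·0.5.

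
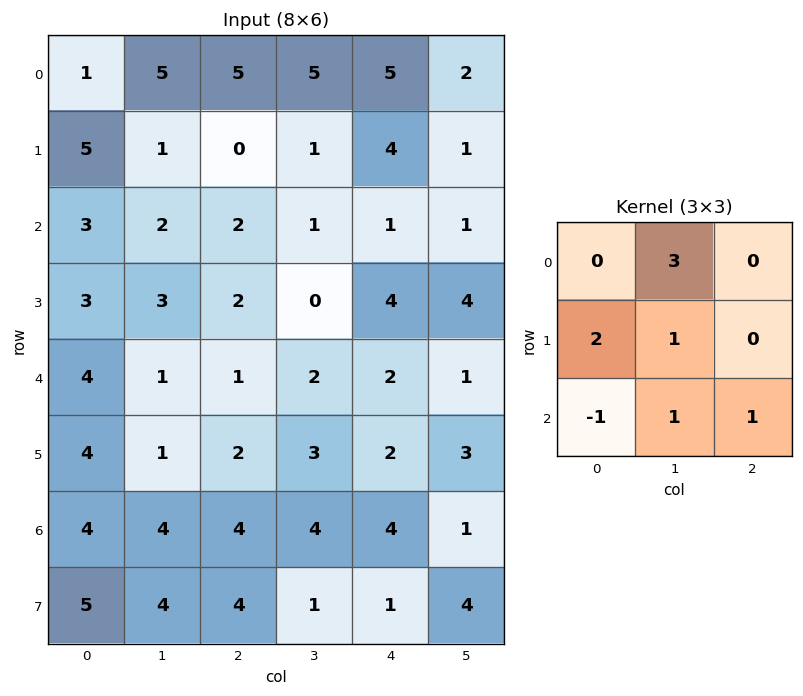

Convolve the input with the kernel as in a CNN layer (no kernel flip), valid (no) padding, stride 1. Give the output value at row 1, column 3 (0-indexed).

The receptive field on the input at this output position is [1 4 1 / 1 1 1 / 0 4 4]. Elementwise product with the kernel and sum: 4·3 + 1·2 + 1·1 + 0·-1 + 4·1 + 4·1.

23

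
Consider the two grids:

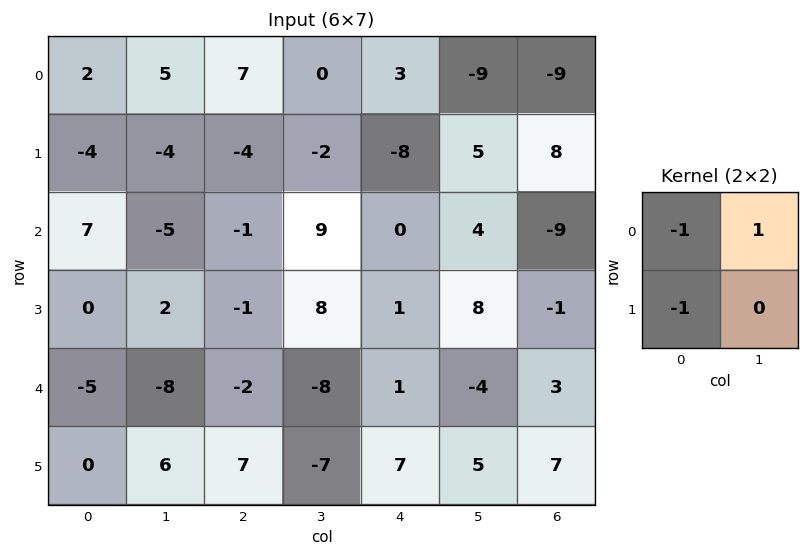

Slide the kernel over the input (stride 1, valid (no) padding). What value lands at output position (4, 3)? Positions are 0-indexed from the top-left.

The receptive field on the input at this output position is [-8 1 / -7 7]. Elementwise product with the kernel and sum: -8·-1 + 1·1 + -7·-1.

16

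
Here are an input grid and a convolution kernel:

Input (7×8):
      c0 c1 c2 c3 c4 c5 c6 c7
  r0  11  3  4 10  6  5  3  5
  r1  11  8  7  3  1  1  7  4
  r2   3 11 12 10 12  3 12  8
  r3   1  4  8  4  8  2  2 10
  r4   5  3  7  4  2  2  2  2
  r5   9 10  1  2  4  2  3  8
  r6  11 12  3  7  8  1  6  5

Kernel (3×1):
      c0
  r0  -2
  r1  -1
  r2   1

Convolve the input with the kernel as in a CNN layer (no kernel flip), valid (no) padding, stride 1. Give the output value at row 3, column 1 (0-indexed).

-1

The receptive field on the input at this output position is [4 / 3 / 10]. Elementwise product with the kernel and sum: 4·-2 + 3·-1 + 10·1.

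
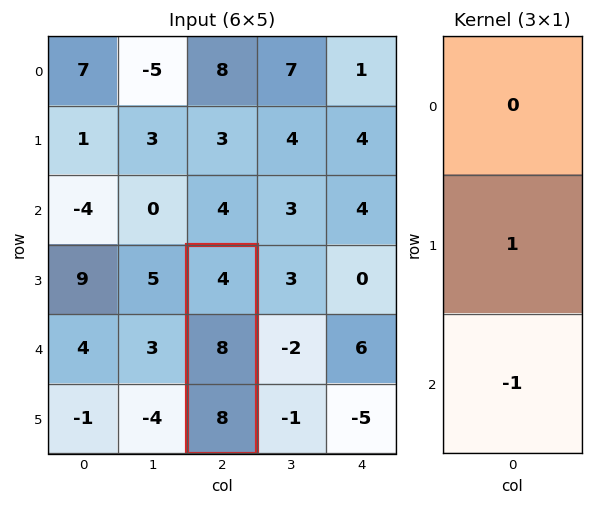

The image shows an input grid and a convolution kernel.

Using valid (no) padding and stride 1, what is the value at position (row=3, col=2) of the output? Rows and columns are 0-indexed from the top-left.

The receptive field on the input at this output position is [4 / 8 / 8]. Elementwise product with the kernel and sum: 8·1 + 8·-1.

0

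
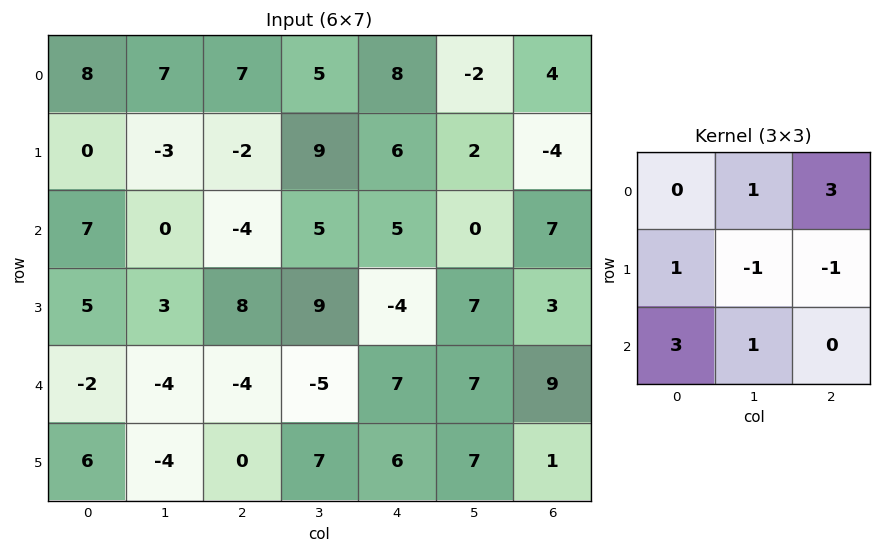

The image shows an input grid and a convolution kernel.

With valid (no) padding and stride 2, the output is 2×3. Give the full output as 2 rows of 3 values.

54 5 33
-28 6 35

Output[0,0]: The receptive field on the input at this output position is [8 7 7 / 0 -3 -2 / 7 0 -4]. Elementwise product with the kernel and sum: 7·1 + 7·3 + 0·1 + -3·-1 + -2·-1 + 7·3 + 0·1.
Output[0,1]: The receptive field on the input at this output position is [7 5 8 / -2 9 6 / -4 5 5]. Elementwise product with the kernel and sum: 5·1 + 8·3 + -2·1 + 9·-1 + 6·-1 + -4·3 + 5·1.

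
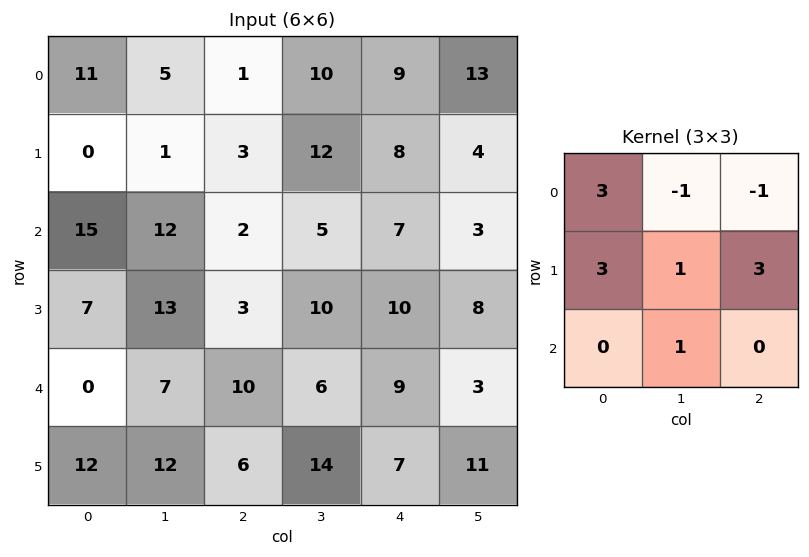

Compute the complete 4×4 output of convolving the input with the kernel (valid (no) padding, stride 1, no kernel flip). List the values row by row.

49 48 34 71
72 44 31 65
81 111 49 78
54 81 66 55

Output[0,0]: The receptive field on the input at this output position is [11 5 1 / 0 1 3 / 15 12 2]. Elementwise product with the kernel and sum: 11·3 + 5·-1 + 1·-1 + 0·3 + 1·1 + 3·3 + 12·1.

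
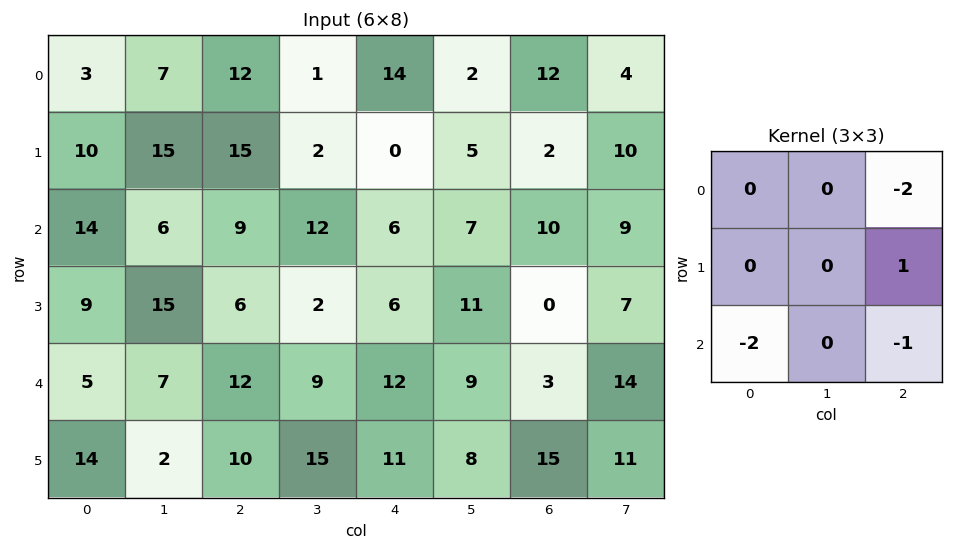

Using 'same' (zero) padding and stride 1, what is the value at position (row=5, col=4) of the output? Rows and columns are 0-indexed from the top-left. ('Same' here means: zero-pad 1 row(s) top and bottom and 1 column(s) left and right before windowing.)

The receptive field on the zero-padded input at this output position is [9 12 9 / 15 11 8 / 0 0 0]. Elementwise product with the kernel and sum: 9·-2 + 8·1 + 0·-2 + 0·-1.

-10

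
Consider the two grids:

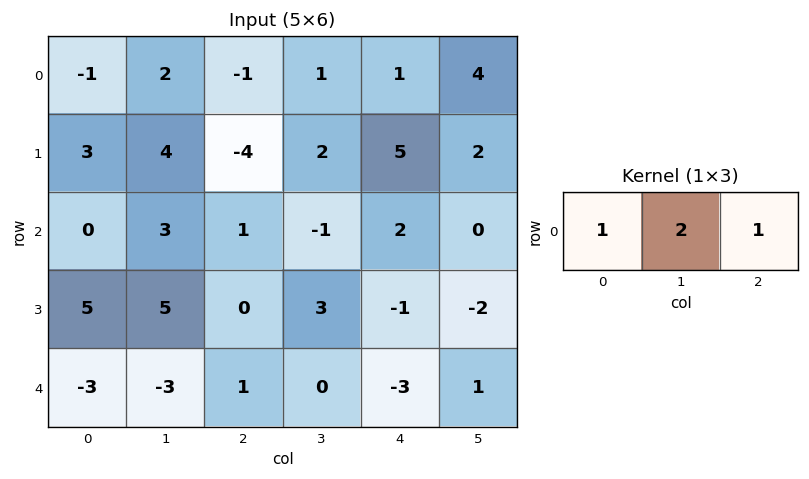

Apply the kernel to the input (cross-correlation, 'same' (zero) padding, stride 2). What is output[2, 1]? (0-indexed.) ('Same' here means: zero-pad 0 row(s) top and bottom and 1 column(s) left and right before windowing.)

-1

The receptive field on the zero-padded input at this output position is [-3 1 0]. Elementwise product with the kernel and sum: -3·1 + 1·2 + 0·1.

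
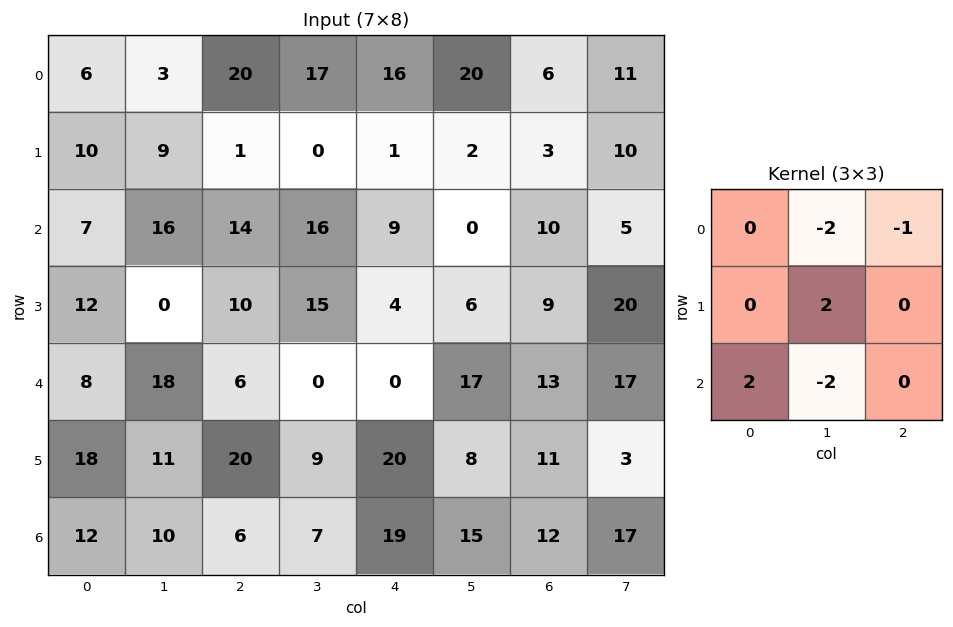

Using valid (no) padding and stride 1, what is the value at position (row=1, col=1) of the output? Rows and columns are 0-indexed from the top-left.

The receptive field on the input at this output position is [9 1 0 / 16 14 16 / 0 10 15]. Elementwise product with the kernel and sum: 1·-2 + 0·-1 + 14·2 + 0·2 + 10·-2.

6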